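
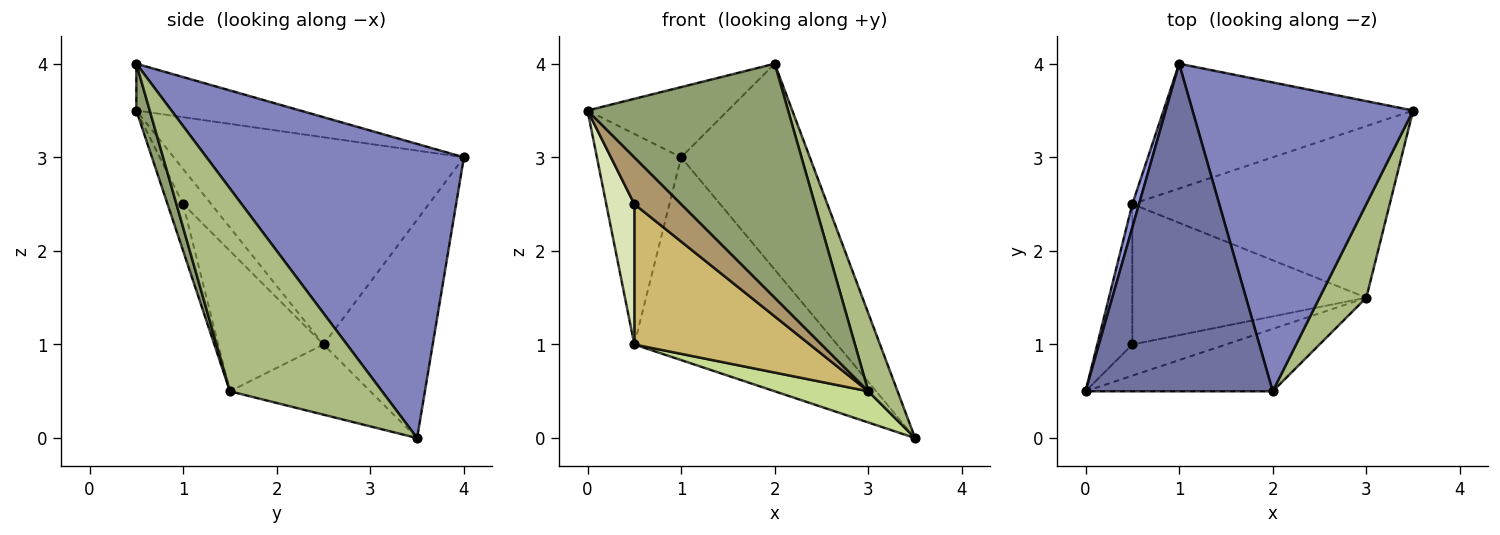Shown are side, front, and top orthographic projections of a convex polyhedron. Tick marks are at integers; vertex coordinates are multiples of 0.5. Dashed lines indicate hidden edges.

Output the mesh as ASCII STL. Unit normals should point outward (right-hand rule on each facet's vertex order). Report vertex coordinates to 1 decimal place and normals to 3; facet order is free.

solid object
 facet normal -0.237 0.204 0.950
  outer loop
   vertex 2.0 0.5 4.0
   vertex 1.0 4.0 3.0
   vertex 0.0 0.5 3.5
  endloop
 endfacet
 facet normal 0.743 0.371 0.557
  outer loop
   vertex 2.0 0.5 4.0
   vertex 3.5 3.5 0.0
   vertex 1.0 4.0 3.0
  endloop
 endfacet
 facet normal -0.960 0.279 0.031
  outer loop
   vertex 0.5 2.5 1.0
   vertex 0.0 0.5 3.5
   vertex 1.0 4.0 3.0
  endloop
 endfacet
 facet normal -0.417 0.774 -0.476
  outer loop
   vertex 0.5 2.5 1.0
   vertex 1.0 4.0 3.0
   vertex 3.5 3.5 0.0
  endloop
 endfacet
 facet normal 0.064 -0.964 -0.257
  outer loop
   vertex 3.0 1.5 0.5
   vertex 2.0 0.5 4.0
   vertex 0.0 0.5 3.5
  endloop
 endfacet
 facet normal 0.958 -0.184 0.221
  outer loop
   vertex 3.0 1.5 0.5
   vertex 3.5 3.5 0.0
   vertex 2.0 0.5 4.0
  endloop
 endfacet
 facet normal -0.259 -0.173 -0.950
  outer loop
   vertex 3.0 1.5 0.5
   vertex 0.5 2.5 1.0
   vertex 3.5 3.5 0.0
  endloop
 endfacet
 facet normal -0.577 -0.577 -0.577
  outer loop
   vertex 0.5 1.0 2.5
   vertex 0.0 0.5 3.5
   vertex 0.5 2.5 1.0
  endloop
 endfacet
 facet normal -0.267 -0.802 -0.535
  outer loop
   vertex 0.5 1.0 2.5
   vertex 3.0 1.5 0.5
   vertex 0.0 0.5 3.5
  endloop
 endfacet
 facet normal -0.391 -0.651 -0.651
  outer loop
   vertex 0.5 1.0 2.5
   vertex 0.5 2.5 1.0
   vertex 3.0 1.5 0.5
  endloop
 endfacet
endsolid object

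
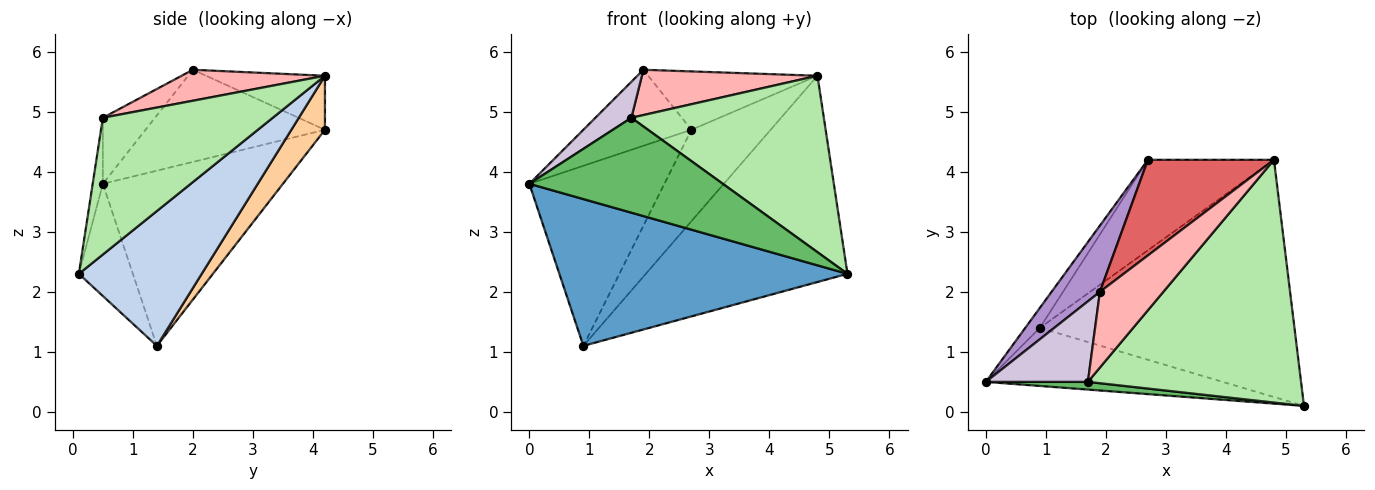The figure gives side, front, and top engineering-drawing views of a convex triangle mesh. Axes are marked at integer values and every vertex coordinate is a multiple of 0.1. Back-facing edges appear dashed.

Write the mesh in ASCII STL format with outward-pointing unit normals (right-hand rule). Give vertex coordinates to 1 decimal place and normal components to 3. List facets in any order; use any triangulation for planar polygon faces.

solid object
 facet normal -0.172 -0.916 -0.363
  outer loop
   vertex 0.9 1.4 1.1
   vertex 5.3 0.1 2.3
   vertex 0.0 0.5 3.8
  endloop
 endfacet
 facet normal 0.371 0.609 -0.701
  outer loop
   vertex 0.9 1.4 1.1
   vertex 4.8 4.2 5.6
   vertex 5.3 0.1 2.3
  endloop
 endfacet
 facet normal -0.798 0.599 -0.067
  outer loop
   vertex 2.7 4.2 4.7
   vertex 0.9 1.4 1.1
   vertex 0.0 0.5 3.8
  endloop
 endfacet
 facet normal 0.289 0.680 -0.674
  outer loop
   vertex 2.7 4.2 4.7
   vertex 4.8 4.2 5.6
   vertex 0.9 1.4 1.1
  endloop
 endfacet
 facet normal -0.052 -0.995 0.081
  outer loop
   vertex 1.7 0.5 4.9
   vertex 0.0 0.5 3.8
   vertex 5.3 0.1 2.3
  endloop
 endfacet
 facet normal 0.461 -0.522 0.718
  outer loop
   vertex 1.7 0.5 4.9
   vertex 5.3 0.1 2.3
   vertex 4.8 4.2 5.6
  endloop
 endfacet
 facet normal -0.344 0.489 0.802
  outer loop
   vertex 1.9 2.0 5.7
   vertex 4.8 4.2 5.6
   vertex 2.7 4.2 4.7
  endloop
 endfacet
 facet normal 0.387 -0.474 0.791
  outer loop
   vertex 1.9 2.0 5.7
   vertex 1.7 0.5 4.9
   vertex 4.8 4.2 5.6
  endloop
 endfacet
 facet normal -0.781 0.470 0.410
  outer loop
   vertex 1.9 2.0 5.7
   vertex 2.7 4.2 4.7
   vertex 0.0 0.5 3.8
  endloop
 endfacet
 facet normal -0.509 -0.351 0.786
  outer loop
   vertex 1.9 2.0 5.7
   vertex 0.0 0.5 3.8
   vertex 1.7 0.5 4.9
  endloop
 endfacet
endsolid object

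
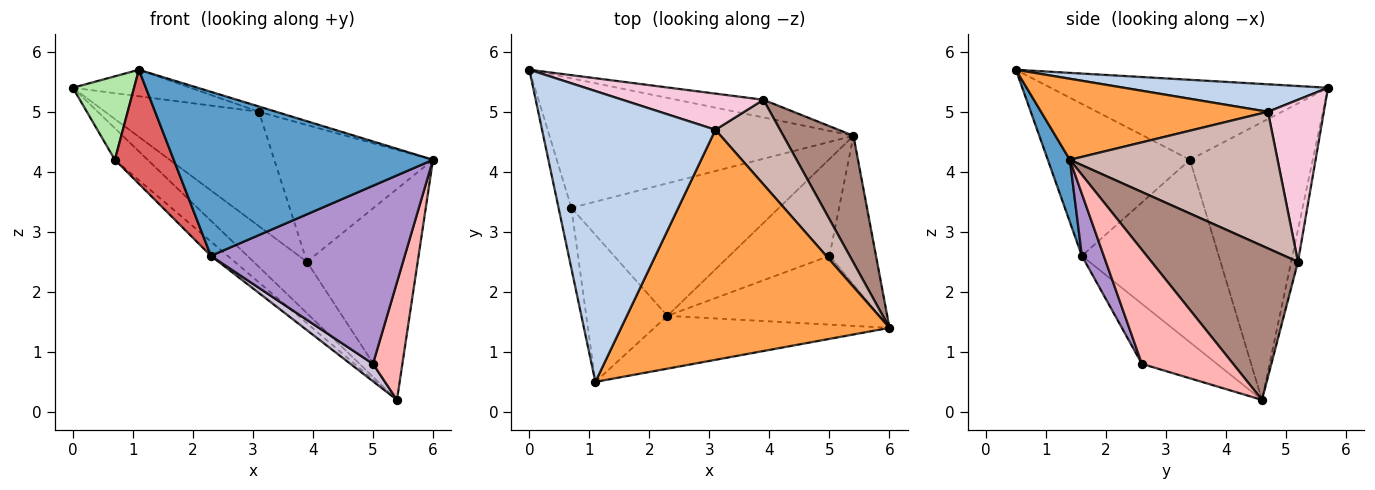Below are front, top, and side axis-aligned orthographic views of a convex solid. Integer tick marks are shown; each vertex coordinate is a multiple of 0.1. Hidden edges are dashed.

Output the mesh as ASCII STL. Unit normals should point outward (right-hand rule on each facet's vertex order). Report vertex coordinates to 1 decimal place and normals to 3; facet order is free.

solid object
 facet normal 0.081 -0.949 -0.305
  outer loop
   vertex 2.3 1.6 2.6
   vertex 6.0 1.4 4.2
   vertex 1.1 0.5 5.7
  endloop
 endfacet
 facet normal 0.156 0.090 0.984
  outer loop
   vertex 3.1 4.7 5.0
   vertex 0.0 5.7 5.4
   vertex 1.1 0.5 5.7
  endloop
 endfacet
 facet normal 0.289 0.022 0.957
  outer loop
   vertex 3.1 4.7 5.0
   vertex 1.1 0.5 5.7
   vertex 6.0 1.4 4.2
  endloop
 endfacet
 facet normal -0.664 0.177 -0.727
  outer loop
   vertex 0.7 3.4 4.2
   vertex 0.0 5.7 5.4
   vertex 5.4 4.6 0.2
  endloop
 endfacet
 facet normal -0.658 0.081 -0.749
  outer loop
   vertex 0.7 3.4 4.2
   vertex 5.4 4.6 0.2
   vertex 2.3 1.6 2.6
  endloop
 endfacet
 facet normal -0.965 -0.213 -0.155
  outer loop
   vertex 0.7 3.4 4.2
   vertex 1.1 0.5 5.7
   vertex 0.0 5.7 5.4
  endloop
 endfacet
 facet normal -0.829 -0.343 -0.442
  outer loop
   vertex 0.7 3.4 4.2
   vertex 2.3 1.6 2.6
   vertex 1.1 0.5 5.7
  endloop
 endfacet
 facet normal 0.887 -0.286 -0.362
  outer loop
   vertex 5.0 2.6 0.8
   vertex 5.4 4.6 0.2
   vertex 6.0 1.4 4.2
  endloop
 endfacet
 facet normal 0.105 -0.928 -0.358
  outer loop
   vertex 5.0 2.6 0.8
   vertex 6.0 1.4 4.2
   vertex 2.3 1.6 2.6
  endloop
 endfacet
 facet normal -0.508 -0.153 -0.847
  outer loop
   vertex 5.0 2.6 0.8
   vertex 2.3 1.6 2.6
   vertex 5.4 4.6 0.2
  endloop
 endfacet
 facet normal 0.750 0.567 0.341
  outer loop
   vertex 3.9 5.2 2.5
   vertex 6.0 1.4 4.2
   vertex 5.4 4.6 0.2
  endloop
 endfacet
 facet normal 0.744 0.568 0.352
  outer loop
   vertex 3.9 5.2 2.5
   vertex 3.1 4.7 5.0
   vertex 6.0 1.4 4.2
  endloop
 endfacet
 facet normal -0.120 0.939 -0.323
  outer loop
   vertex 3.9 5.2 2.5
   vertex 5.4 4.6 0.2
   vertex 0.0 5.7 5.4
  endloop
 endfacet
 facet normal 0.327 0.901 0.285
  outer loop
   vertex 3.9 5.2 2.5
   vertex 0.0 5.7 5.4
   vertex 3.1 4.7 5.0
  endloop
 endfacet
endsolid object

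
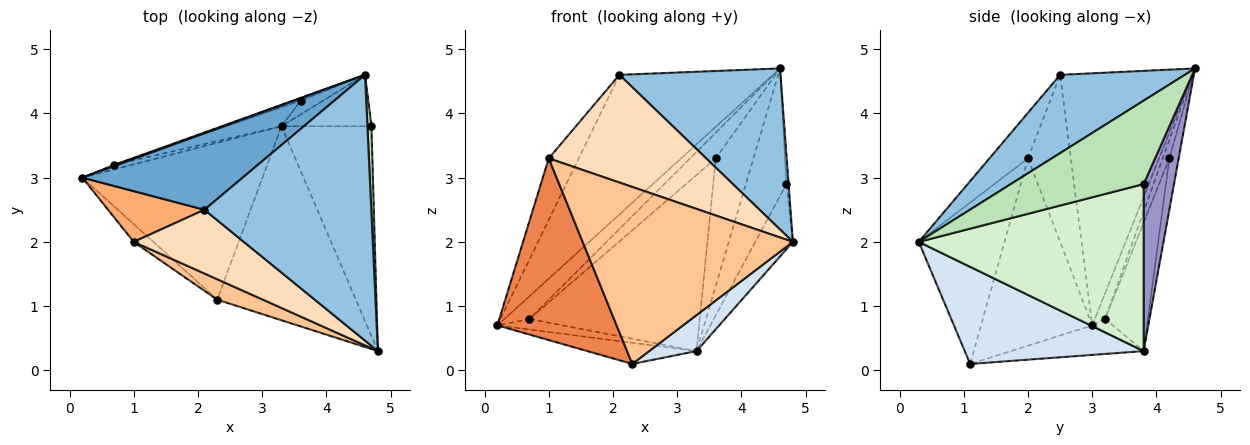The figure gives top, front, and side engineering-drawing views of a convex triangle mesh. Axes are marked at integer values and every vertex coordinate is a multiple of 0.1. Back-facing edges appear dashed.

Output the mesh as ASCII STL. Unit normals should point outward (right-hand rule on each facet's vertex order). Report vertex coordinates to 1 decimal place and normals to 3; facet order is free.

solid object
 facet normal -0.603 0.700 0.383
  outer loop
   vertex 2.1 2.5 4.6
   vertex 4.6 4.6 4.7
   vertex 0.2 3.0 0.7
  endloop
 endfacet
 facet normal 0.372 -0.481 0.794
  outer loop
   vertex 2.1 2.5 4.6
   vertex 4.8 0.3 2.0
   vertex 4.6 4.6 4.7
  endloop
 endfacet
 facet normal -0.160 0.132 -0.978
  outer loop
   vertex 3.3 3.8 0.3
   vertex 2.3 1.1 0.1
   vertex 0.2 3.0 0.7
  endloop
 endfacet
 facet normal 0.567 -0.150 -0.810
  outer loop
   vertex 3.3 3.8 0.3
   vertex 4.8 0.3 2.0
   vertex 2.3 1.1 0.1
  endloop
 endfacet
 facet normal -0.680 -0.729 -0.071
  outer loop
   vertex 1.0 2.0 3.3
   vertex 0.2 3.0 0.7
   vertex 2.3 1.1 0.1
  endloop
 endfacet
 facet normal -0.741 0.518 0.427
  outer loop
   vertex 1.0 2.0 3.3
   vertex 2.1 2.5 4.6
   vertex 0.2 3.0 0.7
  endloop
 endfacet
 facet normal -0.375 -0.921 0.106
  outer loop
   vertex 1.0 2.0 3.3
   vertex 2.3 1.1 0.1
   vertex 4.8 0.3 2.0
  endloop
 endfacet
 facet normal -0.206 -0.842 0.498
  outer loop
   vertex 1.0 2.0 3.3
   vertex 4.8 0.3 2.0
   vertex 2.1 2.5 4.6
  endloop
 endfacet
 facet normal -0.379 0.924 0.047
  outer loop
   vertex 0.7 3.2 0.8
   vertex 0.2 3.0 0.7
   vertex 4.6 4.6 4.7
  endloop
 endfacet
 facet normal -0.277 0.882 -0.381
  outer loop
   vertex 0.7 3.2 0.8
   vertex 3.3 3.8 0.3
   vertex 0.2 3.0 0.7
  endloop
 endfacet
 facet normal 0.999 0.016 0.048
  outer loop
   vertex 4.7 3.8 2.9
   vertex 4.6 4.6 4.7
   vertex 4.8 0.3 2.0
  endloop
 endfacet
 facet normal 0.871 0.146 -0.469
  outer loop
   vertex 4.7 3.8 2.9
   vertex 4.8 0.3 2.0
   vertex 3.3 3.8 0.3
  endloop
 endfacet
 facet normal 0.570 0.762 -0.307
  outer loop
   vertex 4.7 3.8 2.9
   vertex 3.3 3.8 0.3
   vertex 4.6 4.6 4.7
  endloop
 endfacet
 facet normal -0.239 0.965 -0.105
  outer loop
   vertex 3.6 4.2 3.3
   vertex 4.6 4.6 4.7
   vertex 3.3 3.8 0.3
  endloop
 endfacet
 facet normal -0.247 0.964 -0.099
  outer loop
   vertex 3.6 4.2 3.3
   vertex 0.7 3.2 0.8
   vertex 4.6 4.6 4.7
  endloop
 endfacet
 facet normal -0.243 0.964 -0.104
  outer loop
   vertex 3.6 4.2 3.3
   vertex 3.3 3.8 0.3
   vertex 0.7 3.2 0.8
  endloop
 endfacet
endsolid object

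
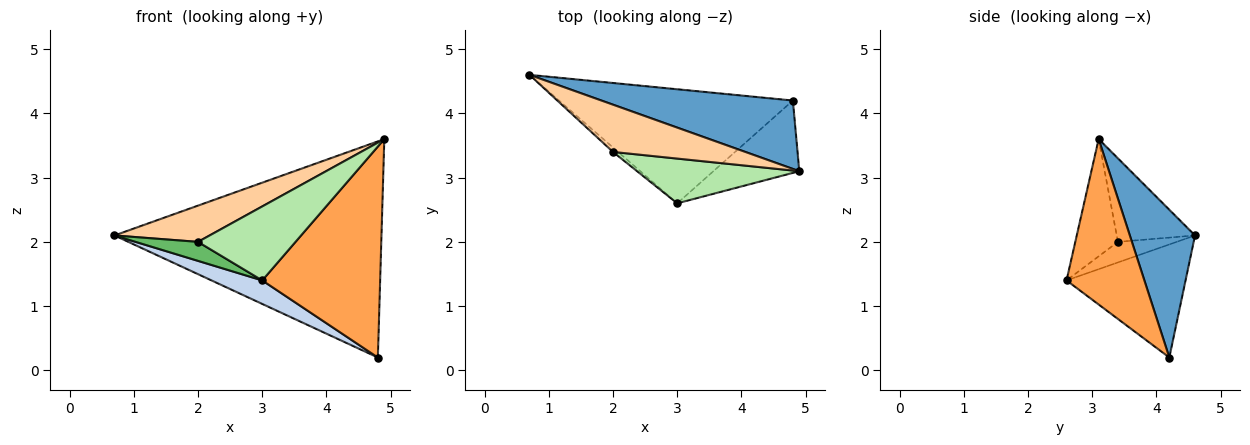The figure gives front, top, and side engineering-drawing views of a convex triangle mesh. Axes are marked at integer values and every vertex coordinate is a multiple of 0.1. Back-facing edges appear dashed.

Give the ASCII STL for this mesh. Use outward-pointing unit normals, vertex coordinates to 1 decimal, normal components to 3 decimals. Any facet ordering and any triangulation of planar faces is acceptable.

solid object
 facet normal 0.227 0.929 0.294
  outer loop
   vertex 4.8 4.2 0.2
   vertex 0.7 4.6 2.1
   vertex 4.9 3.1 3.6
  endloop
 endfacet
 facet normal -0.428 -0.182 -0.885
  outer loop
   vertex 4.8 4.2 0.2
   vertex 3.0 2.6 1.4
   vertex 0.7 4.6 2.1
  endloop
 endfacet
 facet normal 0.530 -0.802 -0.275
  outer loop
   vertex 4.8 4.2 0.2
   vertex 4.9 3.1 3.6
   vertex 3.0 2.6 1.4
  endloop
 endfacet
 facet normal -0.448 -0.544 0.710
  outer loop
   vertex 2.0 3.4 2.0
   vertex 4.9 3.1 3.6
   vertex 0.7 4.6 2.1
  endloop
 endfacet
 facet normal -0.676 -0.718 -0.169
  outer loop
   vertex 2.0 3.4 2.0
   vertex 0.7 4.6 2.1
   vertex 3.0 2.6 1.4
  endloop
 endfacet
 facet normal -0.350 -0.801 0.485
  outer loop
   vertex 2.0 3.4 2.0
   vertex 3.0 2.6 1.4
   vertex 4.9 3.1 3.6
  endloop
 endfacet
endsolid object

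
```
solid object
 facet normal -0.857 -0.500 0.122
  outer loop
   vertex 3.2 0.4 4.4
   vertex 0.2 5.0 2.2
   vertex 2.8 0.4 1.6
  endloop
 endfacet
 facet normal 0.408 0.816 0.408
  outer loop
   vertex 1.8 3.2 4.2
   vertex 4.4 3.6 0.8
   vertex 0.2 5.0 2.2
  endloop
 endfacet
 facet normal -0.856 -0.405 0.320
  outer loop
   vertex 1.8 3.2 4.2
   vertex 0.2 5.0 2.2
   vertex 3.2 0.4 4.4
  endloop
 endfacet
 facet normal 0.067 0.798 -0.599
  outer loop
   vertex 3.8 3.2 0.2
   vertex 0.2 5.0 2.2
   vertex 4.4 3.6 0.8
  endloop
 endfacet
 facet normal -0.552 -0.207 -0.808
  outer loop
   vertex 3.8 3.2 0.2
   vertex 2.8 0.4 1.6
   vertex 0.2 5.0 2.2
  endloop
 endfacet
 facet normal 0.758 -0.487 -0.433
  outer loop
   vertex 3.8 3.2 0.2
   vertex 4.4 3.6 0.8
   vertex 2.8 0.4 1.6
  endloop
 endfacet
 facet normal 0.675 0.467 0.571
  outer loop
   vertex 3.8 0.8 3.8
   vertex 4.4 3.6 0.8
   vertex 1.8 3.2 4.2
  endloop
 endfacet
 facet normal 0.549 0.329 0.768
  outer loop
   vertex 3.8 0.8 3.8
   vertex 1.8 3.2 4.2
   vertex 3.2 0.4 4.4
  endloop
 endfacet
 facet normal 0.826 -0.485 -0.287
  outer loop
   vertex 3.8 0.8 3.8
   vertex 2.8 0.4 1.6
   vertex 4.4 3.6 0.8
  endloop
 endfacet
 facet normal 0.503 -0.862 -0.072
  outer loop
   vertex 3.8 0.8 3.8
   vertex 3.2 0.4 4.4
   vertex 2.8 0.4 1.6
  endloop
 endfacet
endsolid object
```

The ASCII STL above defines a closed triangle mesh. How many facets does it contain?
10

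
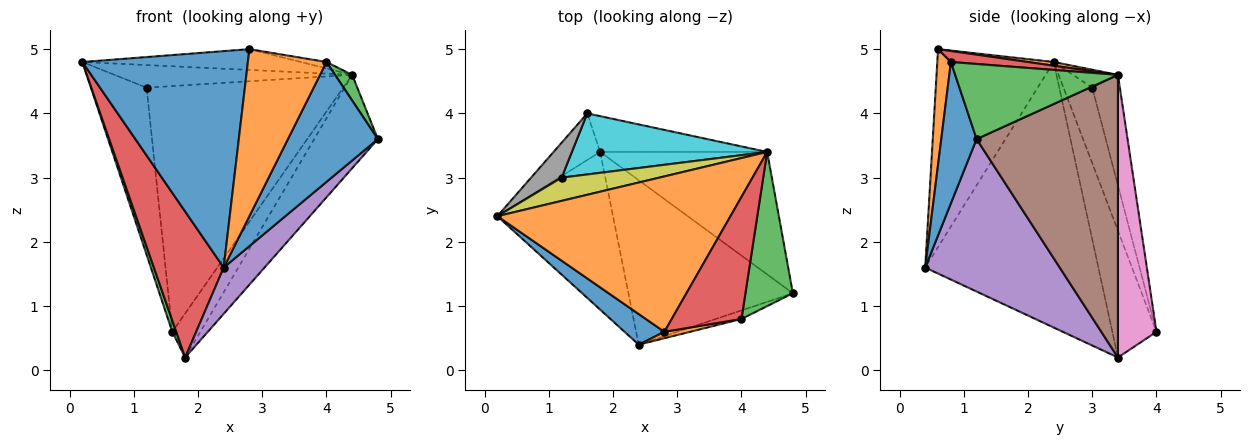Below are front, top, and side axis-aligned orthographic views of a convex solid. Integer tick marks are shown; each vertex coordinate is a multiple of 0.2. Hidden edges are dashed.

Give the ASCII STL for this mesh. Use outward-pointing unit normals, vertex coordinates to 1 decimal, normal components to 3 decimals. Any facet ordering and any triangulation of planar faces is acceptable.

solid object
 facet normal -0.571 -0.813 0.115
  outer loop
   vertex 2.8 0.6 5.0
   vertex 0.2 2.4 4.8
   vertex 2.4 0.4 1.6
  endloop
 endfacet
 facet normal 0.016 0.133 0.991
  outer loop
   vertex 2.8 0.6 5.0
   vertex 4.4 3.4 4.6
   vertex 0.2 2.4 4.8
  endloop
 endfacet
 facet normal -0.936 -0.083 -0.343
  outer loop
   vertex 1.8 3.4 0.2
   vertex 0.2 2.4 4.8
   vertex 1.6 4.0 0.6
  endloop
 endfacet
 facet normal -0.860 -0.347 -0.374
  outer loop
   vertex 1.8 3.4 0.2
   vertex 2.4 0.4 1.6
   vertex 0.2 2.4 4.8
  endloop
 endfacet
 facet normal 0.666 -0.202 -0.718
  outer loop
   vertex 1.8 3.4 0.2
   vertex 4.8 1.2 3.6
   vertex 2.4 0.4 1.6
  endloop
 endfacet
 facet normal 0.803 0.362 -0.474
  outer loop
   vertex 1.8 3.4 0.2
   vertex 4.4 3.4 4.6
   vertex 4.8 1.2 3.6
  endloop
 endfacet
 facet normal 0.730 0.531 -0.431
  outer loop
   vertex 1.8 3.4 0.2
   vertex 1.6 4.0 0.6
   vertex 4.4 3.4 4.6
  endloop
 endfacet
 facet normal -0.451 0.874 0.182
  outer loop
   vertex 1.2 3.0 4.4
   vertex 1.6 4.0 0.6
   vertex 0.2 2.4 4.8
  endloop
 endfacet
 facet normal -0.131 0.692 0.710
  outer loop
   vertex 1.2 3.0 4.4
   vertex 0.2 2.4 4.8
   vertex 4.4 3.4 4.6
  endloop
 endfacet
 facet normal -0.135 0.962 0.239
  outer loop
   vertex 1.2 3.0 4.4
   vertex 4.4 3.4 4.6
   vertex 1.6 4.0 0.6
  endloop
 endfacet
 facet normal 0.365 -0.929 -0.066
  outer loop
   vertex 4.0 0.8 4.8
   vertex 2.4 0.4 1.6
   vertex 4.8 1.2 3.6
  endloop
 endfacet
 facet normal 0.170 -0.985 0.038
  outer loop
   vertex 4.0 0.8 4.8
   vertex 2.8 0.6 5.0
   vertex 2.4 0.4 1.6
  endloop
 endfacet
 facet normal 0.842 -0.089 0.532
  outer loop
   vertex 4.0 0.8 4.8
   vertex 4.8 1.2 3.6
   vertex 4.4 3.4 4.6
  endloop
 endfacet
 facet normal 0.156 0.052 0.986
  outer loop
   vertex 4.0 0.8 4.8
   vertex 4.4 3.4 4.6
   vertex 2.8 0.6 5.0
  endloop
 endfacet
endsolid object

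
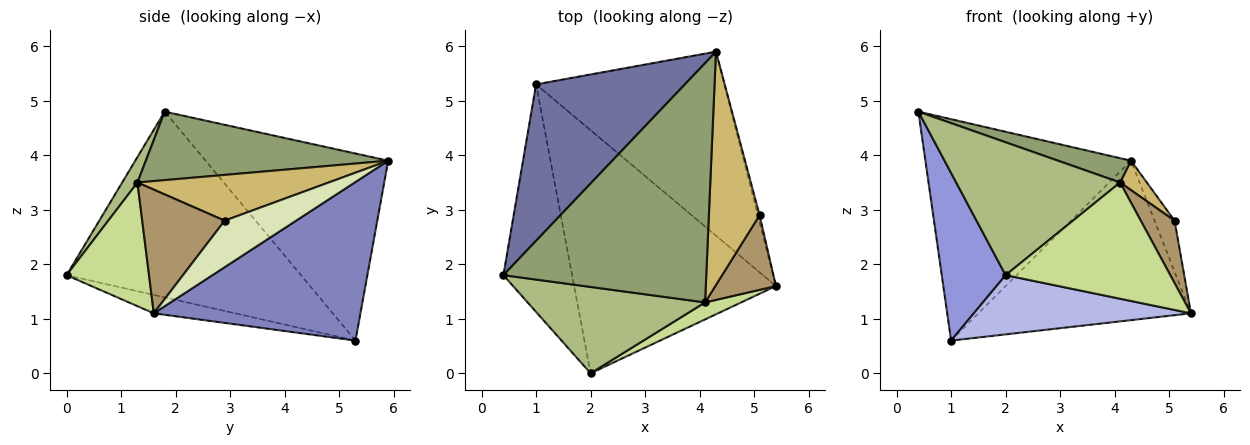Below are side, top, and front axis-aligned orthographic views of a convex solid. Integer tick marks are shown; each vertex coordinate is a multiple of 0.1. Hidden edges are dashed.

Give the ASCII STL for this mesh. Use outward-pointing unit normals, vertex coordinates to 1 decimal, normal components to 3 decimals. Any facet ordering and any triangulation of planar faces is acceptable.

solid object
 facet normal -0.587 0.661 0.467
  outer loop
   vertex 1.0 5.3 0.6
   vertex 0.4 1.8 4.8
   vertex 4.3 5.9 3.9
  endloop
 endfacet
 facet normal 0.537 0.552 -0.637
  outer loop
   vertex 1.0 5.3 0.6
   vertex 4.3 5.9 3.9
   vertex 5.4 1.6 1.1
  endloop
 endfacet
 facet normal -0.909 -0.248 -0.336
  outer loop
   vertex 2.0 0.0 1.8
   vertex 0.4 1.8 4.8
   vertex 1.0 5.3 0.6
  endloop
 endfacet
 facet normal -0.088 -0.236 -0.968
  outer loop
   vertex 2.0 0.0 1.8
   vertex 1.0 5.3 0.6
   vertex 5.4 1.6 1.1
  endloop
 endfacet
 facet normal 0.318 -0.096 0.943
  outer loop
   vertex 4.1 1.3 3.5
   vertex 4.3 5.9 3.9
   vertex 0.4 1.8 4.8
  endloop
 endfacet
 facet normal 0.078 -0.836 0.543
  outer loop
   vertex 4.1 1.3 3.5
   vertex 0.4 1.8 4.8
   vertex 2.0 0.0 1.8
  endloop
 endfacet
 facet normal 0.444 -0.887 0.130
  outer loop
   vertex 4.1 1.3 3.5
   vertex 2.0 0.0 1.8
   vertex 5.4 1.6 1.1
  endloop
 endfacet
 facet normal 0.962 0.270 -0.037
  outer loop
   vertex 5.1 2.9 2.8
   vertex 5.4 1.6 1.1
   vertex 4.3 5.9 3.9
  endloop
 endfacet
 facet normal 0.842 -0.346 0.413
  outer loop
   vertex 5.1 2.9 2.8
   vertex 4.1 1.3 3.5
   vertex 5.4 1.6 1.1
  endloop
 endfacet
 facet normal 0.667 -0.093 0.739
  outer loop
   vertex 5.1 2.9 2.8
   vertex 4.3 5.9 3.9
   vertex 4.1 1.3 3.5
  endloop
 endfacet
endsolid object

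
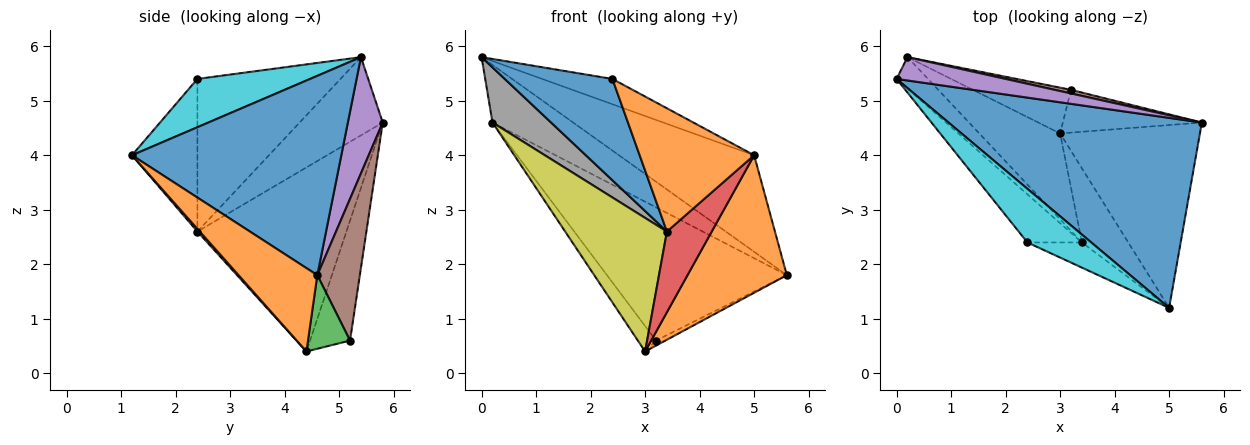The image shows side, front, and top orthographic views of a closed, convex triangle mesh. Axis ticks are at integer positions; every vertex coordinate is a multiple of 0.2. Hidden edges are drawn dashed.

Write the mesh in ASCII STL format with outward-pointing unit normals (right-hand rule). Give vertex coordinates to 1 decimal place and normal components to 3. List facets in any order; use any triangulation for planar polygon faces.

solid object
 facet normal 0.574 0.371 0.730
  outer loop
   vertex 5.0 1.2 4.0
   vertex 5.6 4.6 1.8
   vertex 0.0 5.4 5.8
  endloop
 endfacet
 facet normal 0.430 -0.543 -0.721
  outer loop
   vertex 3.0 4.4 0.4
   vertex 5.6 4.6 1.8
   vertex 5.0 1.2 4.0
  endloop
 endfacet
 facet normal 0.465 0.103 -0.879
  outer loop
   vertex 3.2 5.2 0.6
   vertex 5.6 4.6 1.8
   vertex 3.0 4.4 0.4
  endloop
 endfacet
 facet normal 0.040 -0.736 -0.676
  outer loop
   vertex 3.4 2.4 2.6
   vertex 3.0 4.4 0.4
   vertex 5.0 1.2 4.0
  endloop
 endfacet
 facet normal 0.372 0.860 0.349
  outer loop
   vertex 0.2 5.8 4.6
   vertex 0.0 5.4 5.8
   vertex 5.6 4.6 1.8
  endloop
 endfacet
 facet normal 0.230 0.973 0.027
  outer loop
   vertex 0.2 5.8 4.6
   vertex 5.6 4.6 1.8
   vertex 3.2 5.2 0.6
  endloop
 endfacet
 facet normal -0.730 0.332 -0.597
  outer loop
   vertex 0.2 5.8 4.6
   vertex 3.2 5.2 0.6
   vertex 3.0 4.4 0.4
  endloop
 endfacet
 facet normal -0.777 -0.547 -0.312
  outer loop
   vertex 0.2 5.8 4.6
   vertex 3.4 2.4 2.6
   vertex 0.0 5.4 5.8
  endloop
 endfacet
 facet normal -0.776 -0.530 -0.341
  outer loop
   vertex 0.2 5.8 4.6
   vertex 3.0 4.4 0.4
   vertex 3.4 2.4 2.6
  endloop
 endfacet
 facet normal 0.564 0.352 0.747
  outer loop
   vertex 2.4 2.4 5.4
   vertex 5.0 1.2 4.0
   vertex 0.0 5.4 5.8
  endloop
 endfacet
 facet normal -0.768 -0.578 -0.274
  outer loop
   vertex 2.4 2.4 5.4
   vertex 0.0 5.4 5.8
   vertex 3.4 2.4 2.6
  endloop
 endfacet
 facet normal -0.489 -0.855 -0.174
  outer loop
   vertex 2.4 2.4 5.4
   vertex 3.4 2.4 2.6
   vertex 5.0 1.2 4.0
  endloop
 endfacet
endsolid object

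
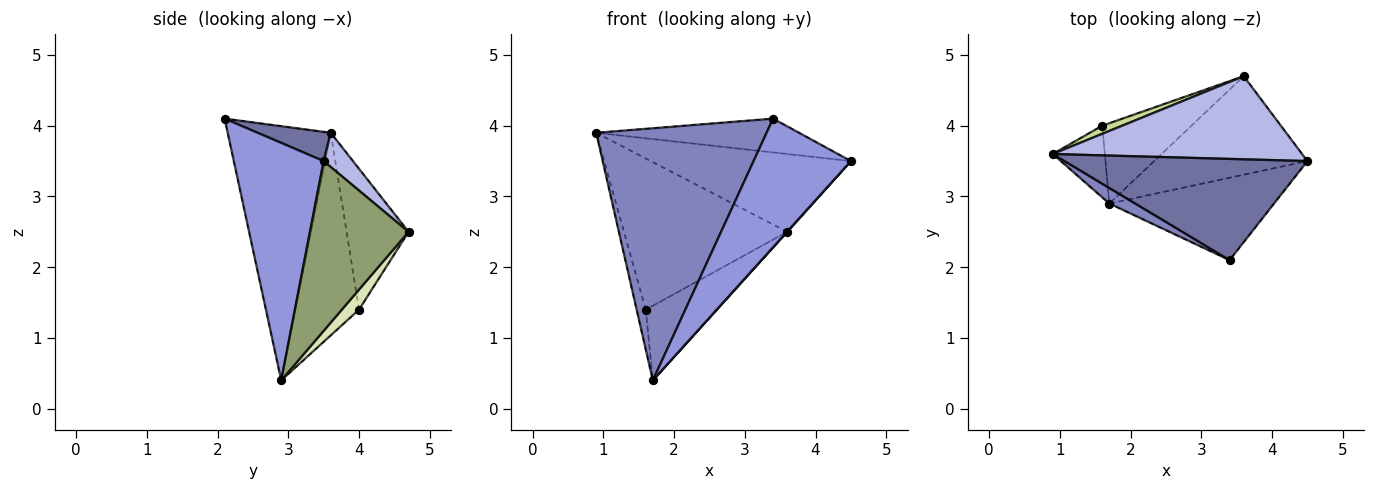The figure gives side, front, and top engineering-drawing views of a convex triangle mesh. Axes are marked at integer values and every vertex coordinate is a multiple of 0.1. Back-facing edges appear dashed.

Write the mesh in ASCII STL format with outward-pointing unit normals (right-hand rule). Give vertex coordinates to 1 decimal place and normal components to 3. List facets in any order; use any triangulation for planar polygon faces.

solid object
 facet normal 0.113 0.315 0.942
  outer loop
   vertex 3.4 2.1 4.1
   vertex 4.5 3.5 3.5
   vertex 0.9 3.6 3.9
  endloop
 endfacet
 facet normal -0.517 -0.854 0.053
  outer loop
   vertex 1.7 2.9 0.4
   vertex 3.4 2.1 4.1
   vertex 0.9 3.6 3.9
  endloop
 endfacet
 facet normal 0.614 -0.665 -0.426
  outer loop
   vertex 1.7 2.9 0.4
   vertex 4.5 3.5 3.5
   vertex 3.4 2.1 4.1
  endloop
 endfacet
 facet normal 0.100 0.680 0.726
  outer loop
   vertex 3.6 4.7 2.5
   vertex 0.9 3.6 3.9
   vertex 4.5 3.5 3.5
  endloop
 endfacet
 facet normal 0.742 -0.002 -0.670
  outer loop
   vertex 3.6 4.7 2.5
   vertex 4.5 3.5 3.5
   vertex 1.7 2.9 0.4
  endloop
 endfacet
 facet normal -0.959 0.137 -0.247
  outer loop
   vertex 1.6 4.0 1.4
   vertex 1.7 2.9 0.4
   vertex 0.9 3.6 3.9
  endloop
 endfacet
 facet normal -0.354 0.934 0.050
  outer loop
   vertex 1.6 4.0 1.4
   vertex 0.9 3.6 3.9
   vertex 3.6 4.7 2.5
  endloop
 endfacet
 facet normal 0.162 0.672 -0.723
  outer loop
   vertex 1.6 4.0 1.4
   vertex 3.6 4.7 2.5
   vertex 1.7 2.9 0.4
  endloop
 endfacet
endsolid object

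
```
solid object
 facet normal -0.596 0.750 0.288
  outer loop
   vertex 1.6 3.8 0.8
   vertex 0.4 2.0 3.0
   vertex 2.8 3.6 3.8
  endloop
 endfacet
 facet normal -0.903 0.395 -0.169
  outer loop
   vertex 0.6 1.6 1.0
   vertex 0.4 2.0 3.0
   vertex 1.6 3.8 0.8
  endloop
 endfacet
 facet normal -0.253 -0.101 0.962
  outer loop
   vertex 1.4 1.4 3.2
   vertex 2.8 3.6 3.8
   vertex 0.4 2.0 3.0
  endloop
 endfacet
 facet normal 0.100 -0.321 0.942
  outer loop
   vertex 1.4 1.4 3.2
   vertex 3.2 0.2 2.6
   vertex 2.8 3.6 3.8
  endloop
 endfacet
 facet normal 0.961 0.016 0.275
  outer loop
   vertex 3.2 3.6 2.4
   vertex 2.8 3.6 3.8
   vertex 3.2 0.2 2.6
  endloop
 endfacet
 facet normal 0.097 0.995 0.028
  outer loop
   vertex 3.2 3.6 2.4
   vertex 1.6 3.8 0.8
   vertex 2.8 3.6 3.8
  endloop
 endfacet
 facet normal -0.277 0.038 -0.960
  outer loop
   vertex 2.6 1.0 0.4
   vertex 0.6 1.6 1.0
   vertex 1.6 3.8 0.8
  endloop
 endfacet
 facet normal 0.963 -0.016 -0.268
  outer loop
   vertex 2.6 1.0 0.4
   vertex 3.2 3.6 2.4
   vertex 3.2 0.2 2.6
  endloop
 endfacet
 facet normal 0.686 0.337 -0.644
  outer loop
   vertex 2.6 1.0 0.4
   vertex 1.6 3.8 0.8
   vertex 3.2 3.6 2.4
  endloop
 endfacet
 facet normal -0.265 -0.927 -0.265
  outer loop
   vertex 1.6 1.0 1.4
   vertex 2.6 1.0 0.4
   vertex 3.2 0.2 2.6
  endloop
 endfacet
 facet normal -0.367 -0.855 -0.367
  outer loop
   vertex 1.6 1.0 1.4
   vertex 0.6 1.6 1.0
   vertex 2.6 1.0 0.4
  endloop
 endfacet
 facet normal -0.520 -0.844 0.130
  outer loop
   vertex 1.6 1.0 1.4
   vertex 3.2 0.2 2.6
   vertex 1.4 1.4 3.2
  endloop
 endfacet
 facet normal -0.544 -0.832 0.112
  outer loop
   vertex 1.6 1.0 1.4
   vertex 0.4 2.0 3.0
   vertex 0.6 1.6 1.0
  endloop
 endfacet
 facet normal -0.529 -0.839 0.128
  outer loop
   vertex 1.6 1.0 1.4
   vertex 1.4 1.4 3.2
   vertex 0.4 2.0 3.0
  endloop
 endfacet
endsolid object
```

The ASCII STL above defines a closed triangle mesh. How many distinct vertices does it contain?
9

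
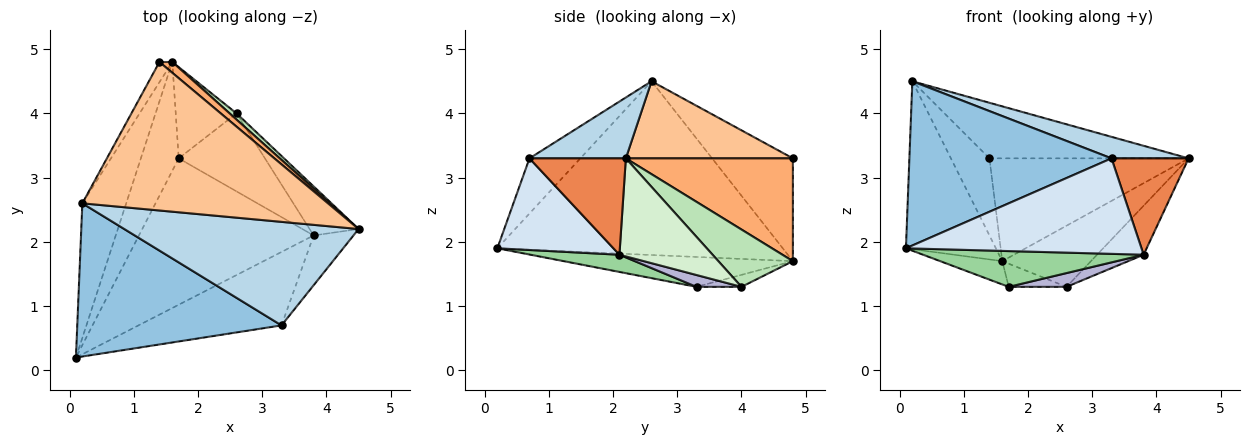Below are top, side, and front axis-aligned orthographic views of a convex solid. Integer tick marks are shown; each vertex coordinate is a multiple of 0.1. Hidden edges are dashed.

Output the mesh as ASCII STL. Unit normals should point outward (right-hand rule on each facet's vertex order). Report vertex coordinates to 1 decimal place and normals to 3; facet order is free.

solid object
 facet normal -0.927 0.292 -0.234
  outer loop
   vertex 0.2 2.6 4.5
   vertex 1.6 4.8 1.7
   vertex 0.1 0.2 1.9
  endloop
 endfacet
 facet normal -0.181 -0.719 0.671
  outer loop
   vertex 3.3 0.7 3.3
   vertex 0.2 2.6 4.5
   vertex 0.1 0.2 1.9
  endloop
 endfacet
 facet normal 0.246 -0.197 0.949
  outer loop
   vertex 3.3 0.7 3.3
   vertex 4.5 2.2 3.3
   vertex 0.2 2.6 4.5
  endloop
 endfacet
 facet normal 0.364 -0.738 -0.568
  outer loop
   vertex 3.3 0.7 3.3
   vertex 0.1 0.2 1.9
   vertex 3.8 2.1 1.8
  endloop
 endfacet
 facet normal 0.743 -0.594 -0.307
  outer loop
   vertex 3.3 0.7 3.3
   vertex 3.8 2.1 1.8
   vertex 4.5 2.2 3.3
  endloop
 endfacet
 facet normal 0.641 0.764 0.080
  outer loop
   vertex 1.4 4.8 3.3
   vertex 4.5 2.2 3.3
   vertex 1.6 4.8 1.7
  endloop
 endfacet
 facet normal 0.282 0.336 0.899
  outer loop
   vertex 1.4 4.8 3.3
   vertex 0.2 2.6 4.5
   vertex 4.5 2.2 3.3
  endloop
 endfacet
 facet normal -0.897 0.428 -0.112
  outer loop
   vertex 1.4 4.8 3.3
   vertex 1.6 4.8 1.7
   vertex 0.2 2.6 4.5
  endloop
 endfacet
 facet normal -0.611 0.166 -0.774
  outer loop
   vertex 1.7 3.3 1.3
   vertex 0.1 0.2 1.9
   vertex 1.6 4.8 1.7
  endloop
 endfacet
 facet normal 0.095 -0.236 -0.967
  outer loop
   vertex 1.7 3.3 1.3
   vertex 3.8 2.1 1.8
   vertex 0.1 0.2 1.9
  endloop
 endfacet
 facet normal 0.642 0.763 0.077
  outer loop
   vertex 2.6 4.0 1.3
   vertex 1.6 4.8 1.7
   vertex 4.5 2.2 3.3
  endloop
 endfacet
 facet normal 0.816 0.408 -0.408
  outer loop
   vertex 2.6 4.0 1.3
   vertex 4.5 2.2 3.3
   vertex 3.8 2.1 1.8
  endloop
 endfacet
 facet normal -0.188 0.241 -0.952
  outer loop
   vertex 2.6 4.0 1.3
   vertex 1.7 3.3 1.3
   vertex 1.6 4.8 1.7
  endloop
 endfacet
 facet normal 0.134 -0.172 -0.976
  outer loop
   vertex 2.6 4.0 1.3
   vertex 3.8 2.1 1.8
   vertex 1.7 3.3 1.3
  endloop
 endfacet
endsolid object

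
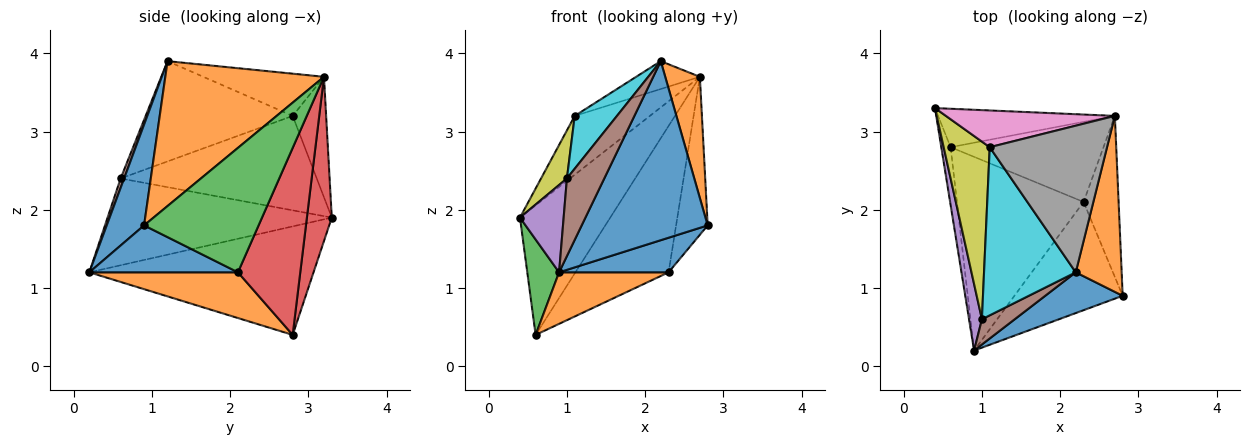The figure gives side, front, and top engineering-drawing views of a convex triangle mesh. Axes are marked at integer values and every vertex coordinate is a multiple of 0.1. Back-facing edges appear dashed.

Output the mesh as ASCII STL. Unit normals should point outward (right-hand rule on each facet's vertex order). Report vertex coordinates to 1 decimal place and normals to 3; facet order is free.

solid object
 facet normal 0.278 -0.937 0.213
  outer loop
   vertex 2.2 1.2 3.9
   vertex 0.9 0.2 1.2
   vertex 2.8 0.9 1.8
  endloop
 endfacet
 facet normal 0.933 -0.204 0.296
  outer loop
   vertex 2.7 3.2 3.7
   vertex 2.2 1.2 3.9
   vertex 2.8 0.9 1.8
  endloop
 endfacet
 facet normal -0.987 -0.140 -0.085
  outer loop
   vertex 0.6 2.8 0.4
   vertex 0.9 0.2 1.2
   vertex 0.4 3.3 1.9
  endloop
 endfacet
 facet normal 0.255 0.927 -0.275
  outer loop
   vertex 0.6 2.8 0.4
   vertex 0.4 3.3 1.9
   vertex 2.7 3.2 3.7
  endloop
 endfacet
 facet normal -0.971 -0.189 0.144
  outer loop
   vertex 1.0 0.6 2.4
   vertex 0.4 3.3 1.9
   vertex 0.9 0.2 1.2
  endloop
 endfacet
 facet normal 0.088 -0.947 0.308
  outer loop
   vertex 1.0 0.6 2.4
   vertex 0.9 0.2 1.2
   vertex 2.2 1.2 3.9
  endloop
 endfacet
 facet normal -0.353 0.794 0.495
  outer loop
   vertex 1.1 2.8 3.2
   vertex 2.7 3.2 3.7
   vertex 0.4 3.3 1.9
  endloop
 endfacet
 facet normal -0.333 0.176 0.926
  outer loop
   vertex 1.1 2.8 3.2
   vertex 2.2 1.2 3.9
   vertex 2.7 3.2 3.7
  endloop
 endfacet
 facet normal -0.893 -0.118 0.435
  outer loop
   vertex 1.1 2.8 3.2
   vertex 0.4 3.3 1.9
   vertex 1.0 0.6 2.4
  endloop
 endfacet
 facet normal -0.722 -0.207 0.660
  outer loop
   vertex 1.1 2.8 3.2
   vertex 1.0 0.6 2.4
   vertex 2.2 1.2 3.9
  endloop
 endfacet
 facet normal 0.382 -0.281 -0.880
  outer loop
   vertex 2.3 2.1 1.2
   vertex 2.8 0.9 1.8
   vertex 0.9 0.2 1.2
  endloop
 endfacet
 facet normal 0.329 -0.243 -0.912
  outer loop
   vertex 2.3 2.1 1.2
   vertex 0.9 0.2 1.2
   vertex 0.6 2.8 0.4
  endloop
 endfacet
 facet normal 0.930 0.257 -0.262
  outer loop
   vertex 2.3 2.1 1.2
   vertex 2.7 3.2 3.7
   vertex 2.8 0.9 1.8
  endloop
 endfacet
 facet normal 0.506 0.757 -0.414
  outer loop
   vertex 2.3 2.1 1.2
   vertex 0.6 2.8 0.4
   vertex 2.7 3.2 3.7
  endloop
 endfacet
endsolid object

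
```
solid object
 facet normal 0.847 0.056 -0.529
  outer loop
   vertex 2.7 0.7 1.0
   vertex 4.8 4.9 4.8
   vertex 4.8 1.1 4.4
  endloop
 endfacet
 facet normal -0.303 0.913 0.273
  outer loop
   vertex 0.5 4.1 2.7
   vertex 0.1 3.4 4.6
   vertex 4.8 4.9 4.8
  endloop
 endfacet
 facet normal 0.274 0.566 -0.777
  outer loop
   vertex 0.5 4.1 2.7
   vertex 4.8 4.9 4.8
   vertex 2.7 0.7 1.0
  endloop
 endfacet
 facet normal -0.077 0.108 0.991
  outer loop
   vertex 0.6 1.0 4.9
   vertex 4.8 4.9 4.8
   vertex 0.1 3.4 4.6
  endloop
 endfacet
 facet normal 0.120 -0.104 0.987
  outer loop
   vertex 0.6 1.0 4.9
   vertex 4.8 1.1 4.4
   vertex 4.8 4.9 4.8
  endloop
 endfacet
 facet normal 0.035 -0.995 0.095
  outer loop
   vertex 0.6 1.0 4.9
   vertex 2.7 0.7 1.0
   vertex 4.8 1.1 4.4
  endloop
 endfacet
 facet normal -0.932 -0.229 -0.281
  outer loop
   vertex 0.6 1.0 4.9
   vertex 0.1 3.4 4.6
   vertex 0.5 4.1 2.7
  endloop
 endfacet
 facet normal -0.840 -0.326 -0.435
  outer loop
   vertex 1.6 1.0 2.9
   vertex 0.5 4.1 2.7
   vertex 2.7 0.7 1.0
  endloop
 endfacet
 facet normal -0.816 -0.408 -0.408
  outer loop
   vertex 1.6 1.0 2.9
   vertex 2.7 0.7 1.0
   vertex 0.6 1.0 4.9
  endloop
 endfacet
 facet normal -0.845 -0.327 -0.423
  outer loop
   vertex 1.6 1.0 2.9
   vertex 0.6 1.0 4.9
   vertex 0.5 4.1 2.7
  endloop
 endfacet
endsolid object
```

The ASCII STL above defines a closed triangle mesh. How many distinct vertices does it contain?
7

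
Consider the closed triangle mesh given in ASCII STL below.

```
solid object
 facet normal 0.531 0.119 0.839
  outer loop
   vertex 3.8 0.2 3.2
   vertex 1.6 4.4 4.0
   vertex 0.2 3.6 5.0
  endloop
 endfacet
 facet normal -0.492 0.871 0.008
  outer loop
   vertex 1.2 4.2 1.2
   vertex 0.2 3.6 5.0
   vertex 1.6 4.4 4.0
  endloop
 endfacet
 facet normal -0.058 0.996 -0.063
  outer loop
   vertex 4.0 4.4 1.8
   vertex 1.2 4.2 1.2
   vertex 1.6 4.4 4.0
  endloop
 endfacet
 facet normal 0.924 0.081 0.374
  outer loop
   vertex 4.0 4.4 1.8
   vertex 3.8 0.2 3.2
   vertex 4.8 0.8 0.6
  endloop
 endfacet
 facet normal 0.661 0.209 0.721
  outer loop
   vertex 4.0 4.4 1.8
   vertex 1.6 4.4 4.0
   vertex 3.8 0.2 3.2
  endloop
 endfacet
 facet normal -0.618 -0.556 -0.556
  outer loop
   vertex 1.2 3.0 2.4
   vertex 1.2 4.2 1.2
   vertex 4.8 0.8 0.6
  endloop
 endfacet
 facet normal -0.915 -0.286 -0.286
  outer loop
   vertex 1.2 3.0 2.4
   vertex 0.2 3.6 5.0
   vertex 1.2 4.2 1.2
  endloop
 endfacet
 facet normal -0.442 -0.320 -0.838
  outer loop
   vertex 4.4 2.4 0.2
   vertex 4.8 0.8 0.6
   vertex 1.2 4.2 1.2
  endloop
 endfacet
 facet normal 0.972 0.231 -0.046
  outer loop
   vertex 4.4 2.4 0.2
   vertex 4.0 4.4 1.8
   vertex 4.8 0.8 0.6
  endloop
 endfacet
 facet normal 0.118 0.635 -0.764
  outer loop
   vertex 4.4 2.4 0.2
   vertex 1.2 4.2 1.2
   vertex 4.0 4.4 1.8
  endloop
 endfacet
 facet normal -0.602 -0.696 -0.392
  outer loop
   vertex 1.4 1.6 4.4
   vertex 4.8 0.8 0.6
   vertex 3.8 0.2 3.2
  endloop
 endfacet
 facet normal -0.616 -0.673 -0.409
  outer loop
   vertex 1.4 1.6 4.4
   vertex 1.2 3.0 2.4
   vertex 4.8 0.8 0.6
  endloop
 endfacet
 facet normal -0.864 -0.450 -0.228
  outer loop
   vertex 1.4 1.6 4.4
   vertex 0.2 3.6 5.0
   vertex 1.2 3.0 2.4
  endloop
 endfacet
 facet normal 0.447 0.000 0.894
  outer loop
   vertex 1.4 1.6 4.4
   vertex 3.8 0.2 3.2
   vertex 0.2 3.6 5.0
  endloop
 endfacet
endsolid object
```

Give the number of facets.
14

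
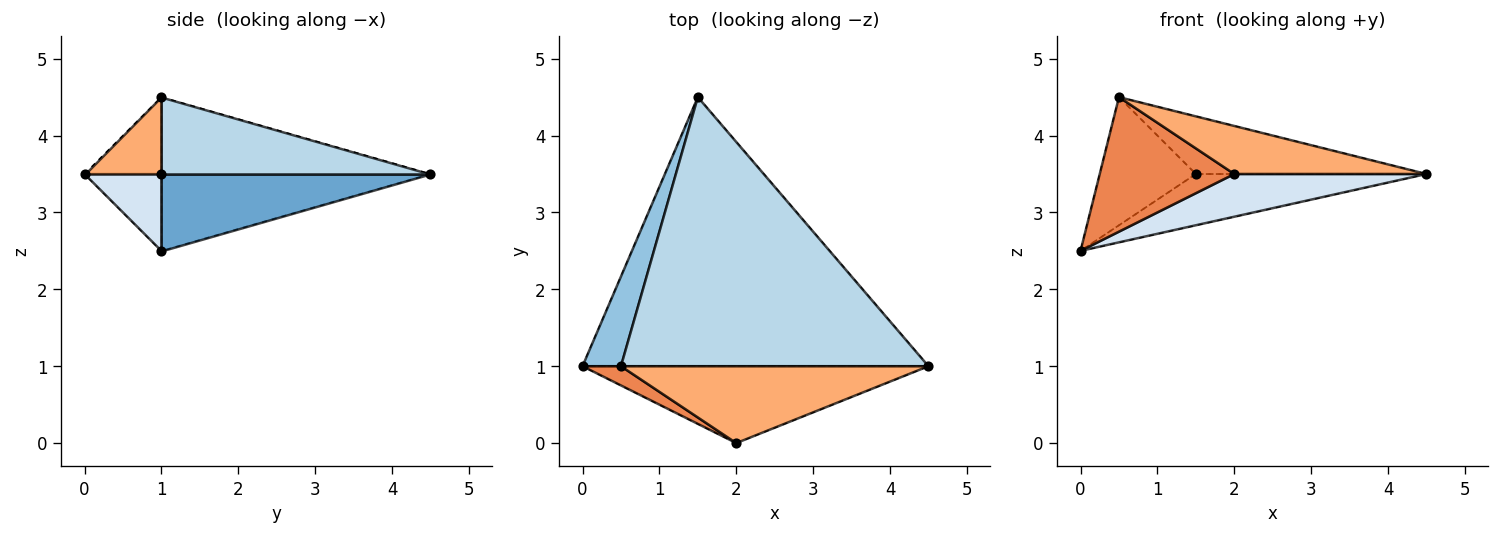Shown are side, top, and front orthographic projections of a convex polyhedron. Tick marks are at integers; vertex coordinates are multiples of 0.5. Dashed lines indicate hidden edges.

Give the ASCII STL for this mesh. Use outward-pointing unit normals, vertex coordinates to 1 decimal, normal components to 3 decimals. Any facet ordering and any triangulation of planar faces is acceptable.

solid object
 facet normal 0.213 0.183 -0.960
  outer loop
   vertex 1.5 4.5 3.5
   vertex 4.5 1.0 3.5
   vertex 0.0 1.0 2.5
  endloop
 endfacet
 facet normal -0.917 0.327 0.229
  outer loop
   vertex 0.5 1.0 4.5
   vertex 1.5 4.5 3.5
   vertex 0.0 1.0 2.5
  endloop
 endfacet
 facet normal 0.237 0.204 0.950
  outer loop
   vertex 0.5 1.0 4.5
   vertex 4.5 1.0 3.5
   vertex 1.5 4.5 3.5
  endloop
 endfacet
 facet normal 0.191 -0.477 -0.858
  outer loop
   vertex 2.0 0.0 3.5
   vertex 0.0 1.0 2.5
   vertex 4.5 1.0 3.5
  endloop
 endfacet
 facet normal -0.492 -0.862 0.123
  outer loop
   vertex 2.0 0.0 3.5
   vertex 0.5 1.0 4.5
   vertex 0.0 1.0 2.5
  endloop
 endfacet
 facet normal 0.207 -0.518 0.830
  outer loop
   vertex 2.0 0.0 3.5
   vertex 4.5 1.0 3.5
   vertex 0.5 1.0 4.5
  endloop
 endfacet
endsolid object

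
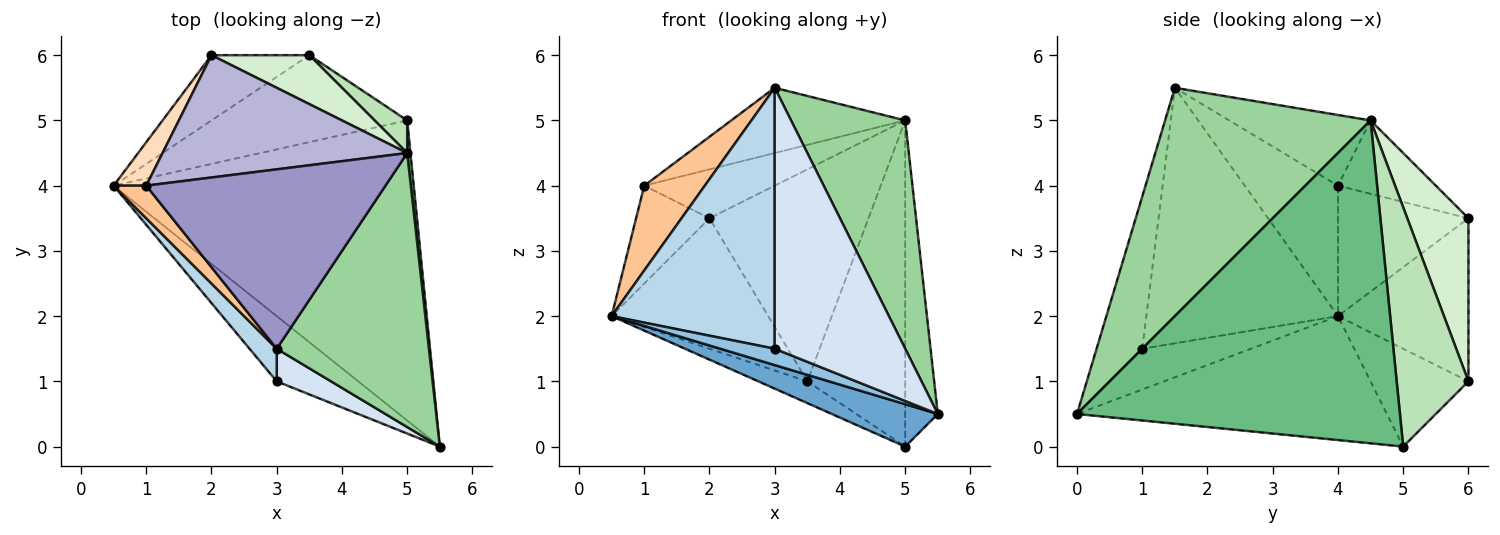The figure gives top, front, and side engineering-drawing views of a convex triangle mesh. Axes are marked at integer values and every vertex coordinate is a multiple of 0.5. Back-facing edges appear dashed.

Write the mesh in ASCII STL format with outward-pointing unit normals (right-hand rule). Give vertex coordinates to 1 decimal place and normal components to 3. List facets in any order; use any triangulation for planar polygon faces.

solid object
 facet normal -0.379 -0.130 -0.916
  outer loop
   vertex 5.0 5.0 0.0
   vertex 5.5 0.0 0.5
   vertex 0.5 4.0 2.0
  endloop
 endfacet
 facet normal -0.436 -0.218 -0.873
  outer loop
   vertex 3.0 1.0 1.5
   vertex 0.5 4.0 2.0
   vertex 5.5 0.0 0.5
  endloop
 endfacet
 facet normal -0.759 -0.646 0.081
  outer loop
   vertex 3.0 1.0 1.5
   vertex 3.0 1.5 5.5
   vertex 0.5 4.0 2.0
  endloop
 endfacet
 facet normal -0.328 -0.937 0.117
  outer loop
   vertex 3.0 1.0 1.5
   vertex 5.5 0.0 0.5
   vertex 3.0 1.5 5.5
  endloop
 endfacet
 facet normal -0.436 0.218 -0.873
  outer loop
   vertex 3.5 6.0 1.0
   vertex 5.0 5.0 0.0
   vertex 0.5 4.0 2.0
  endloop
 endfacet
 facet normal -0.598 0.717 -0.359
  outer loop
   vertex 3.5 6.0 1.0
   vertex 0.5 4.0 2.0
   vertex 2.0 6.0 3.5
  endloop
 endfacet
 facet normal -0.821 -0.533 0.205
  outer loop
   vertex 1.0 4.0 4.0
   vertex 0.5 4.0 2.0
   vertex 3.0 1.5 5.5
  endloop
 endfacet
 facet normal -0.852 0.479 0.213
  outer loop
   vertex 1.0 4.0 4.0
   vertex 2.0 6.0 3.5
   vertex 0.5 4.0 2.0
  endloop
 endfacet
 facet normal 0.995 0.100 0.010
  outer loop
   vertex 5.0 4.5 5.0
   vertex 5.5 0.0 0.5
   vertex 5.0 5.0 0.0
  endloop
 endfacet
 facet normal 0.755 -0.420 0.504
  outer loop
   vertex 5.0 4.5 5.0
   vertex 3.0 1.5 5.5
   vertex 5.5 0.0 0.5
  endloop
 endfacet
 facet normal 0.589 0.804 0.080
  outer loop
   vertex 5.0 4.5 5.0
   vertex 5.0 5.0 0.0
   vertex 3.5 6.0 1.0
  endloop
 endfacet
 facet normal 0.351 0.912 0.211
  outer loop
   vertex 5.0 4.5 5.0
   vertex 3.5 6.0 1.0
   vertex 2.0 6.0 3.5
  endloop
 endfacet
 facet normal -0.268 0.329 0.906
  outer loop
   vertex 5.0 4.5 5.0
   vertex 1.0 4.0 4.0
   vertex 3.0 1.5 5.5
  endloop
 endfacet
 facet normal -0.268 0.358 0.894
  outer loop
   vertex 5.0 4.5 5.0
   vertex 2.0 6.0 3.5
   vertex 1.0 4.0 4.0
  endloop
 endfacet
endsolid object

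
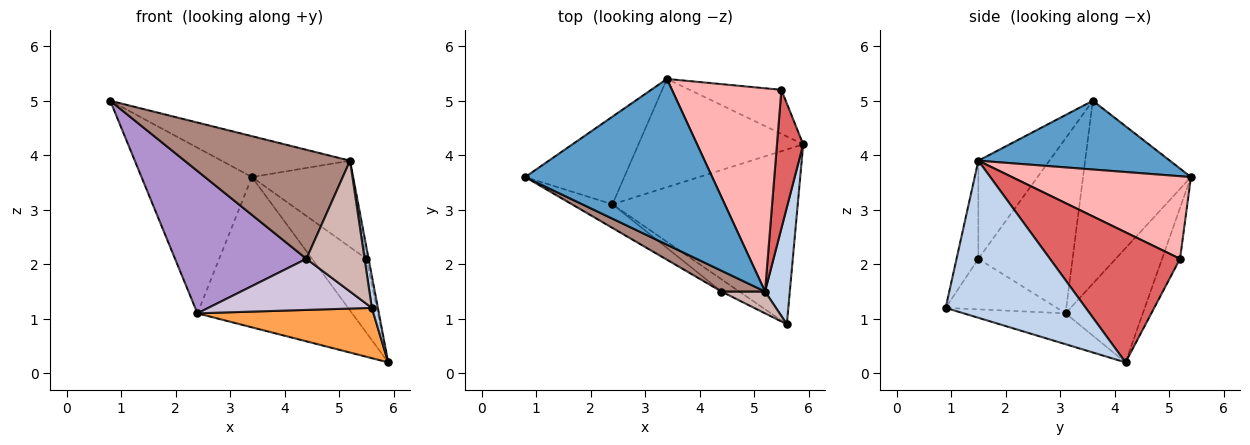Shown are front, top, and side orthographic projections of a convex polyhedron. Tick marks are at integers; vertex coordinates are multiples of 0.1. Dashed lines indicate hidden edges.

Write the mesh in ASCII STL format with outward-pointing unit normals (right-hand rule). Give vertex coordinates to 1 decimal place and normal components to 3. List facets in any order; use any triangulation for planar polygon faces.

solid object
 facet normal 0.336 0.226 0.914
  outer loop
   vertex 5.2 1.5 3.9
   vertex 3.4 5.4 3.6
   vertex 0.8 3.6 5.0
  endloop
 endfacet
 facet normal 0.987 -0.043 0.156
  outer loop
   vertex 5.2 1.5 3.9
   vertex 5.6 0.9 1.2
   vertex 5.9 4.2 0.2
  endloop
 endfacet
 facet normal -0.158 -0.273 -0.949
  outer loop
   vertex 2.4 3.1 1.1
   vertex 5.9 4.2 0.2
   vertex 5.6 0.9 1.2
  endloop
 endfacet
 facet normal -0.654 0.669 -0.354
  outer loop
   vertex 2.4 3.1 1.1
   vertex 0.8 3.6 5.0
   vertex 3.4 5.4 3.6
  endloop
 endfacet
 facet normal -0.376 0.752 -0.542
  outer loop
   vertex 2.4 3.1 1.1
   vertex 3.4 5.4 3.6
   vertex 5.9 4.2 0.2
  endloop
 endfacet
 facet normal -0.273 0.826 -0.492
  outer loop
   vertex 5.5 5.2 2.1
   vertex 5.9 4.2 0.2
   vertex 3.4 5.4 3.6
  endloop
 endfacet
 facet normal 0.980 0.017 0.198
  outer loop
   vertex 5.5 5.2 2.1
   vertex 5.2 1.5 3.9
   vertex 5.9 4.2 0.2
  endloop
 endfacet
 facet normal 0.570 0.321 0.756
  outer loop
   vertex 5.5 5.2 2.1
   vertex 3.4 5.4 3.6
   vertex 5.2 1.5 3.9
  endloop
 endfacet
 facet normal -0.577 -0.805 -0.134
  outer loop
   vertex 4.4 1.5 2.1
   vertex 0.8 3.6 5.0
   vertex 2.4 3.1 1.1
  endloop
 endfacet
 facet normal -0.552 -0.811 -0.195
  outer loop
   vertex 4.4 1.5 2.1
   vertex 2.4 3.1 1.1
   vertex 5.6 0.9 1.2
  endloop
 endfacet
 facet normal -0.389 -0.905 0.173
  outer loop
   vertex 4.4 1.5 2.1
   vertex 5.2 1.5 3.9
   vertex 0.8 3.6 5.0
  endloop
 endfacet
 facet normal -0.347 -0.925 0.154
  outer loop
   vertex 4.4 1.5 2.1
   vertex 5.6 0.9 1.2
   vertex 5.2 1.5 3.9
  endloop
 endfacet
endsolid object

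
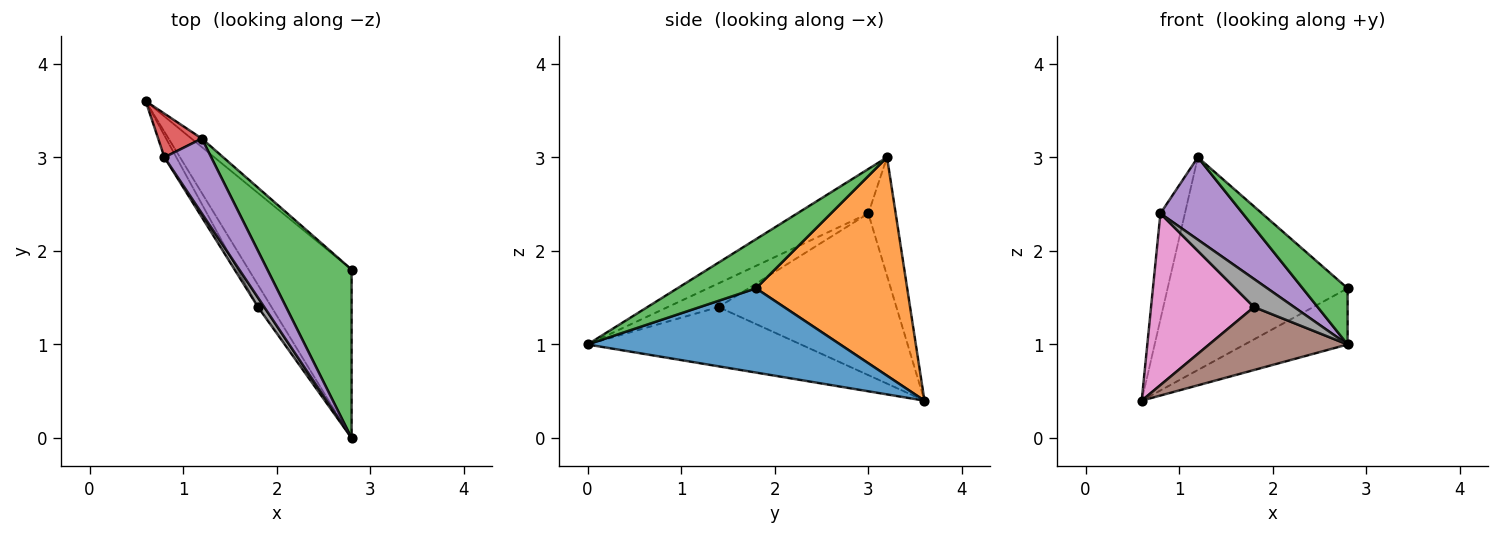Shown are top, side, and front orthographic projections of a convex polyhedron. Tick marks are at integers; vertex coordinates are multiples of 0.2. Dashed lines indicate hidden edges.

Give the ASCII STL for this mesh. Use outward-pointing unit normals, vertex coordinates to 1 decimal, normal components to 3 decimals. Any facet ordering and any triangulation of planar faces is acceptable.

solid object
 facet normal 0.613 0.250 -0.749
  outer loop
   vertex 2.8 0.0 1.0
   vertex 0.6 3.6 0.4
   vertex 2.8 1.8 1.6
  endloop
 endfacet
 facet normal 0.643 0.765 -0.031
  outer loop
   vertex 1.2 3.2 3.0
   vertex 2.8 1.8 1.6
   vertex 0.6 3.6 0.4
  endloop
 endfacet
 facet normal 0.484 -0.277 0.830
  outer loop
   vertex 1.2 3.2 3.0
   vertex 2.8 0.0 1.0
   vertex 2.8 1.8 1.6
  endloop
 endfacet
 facet normal -0.719 0.643 0.265
  outer loop
   vertex 0.8 3.0 2.4
   vertex 1.2 3.2 3.0
   vertex 0.6 3.6 0.4
  endloop
 endfacet
 facet normal -0.538 -0.624 0.567
  outer loop
   vertex 0.8 3.0 2.4
   vertex 2.8 0.0 1.0
   vertex 1.2 3.2 3.0
  endloop
 endfacet
 facet normal -0.824 -0.535 -0.188
  outer loop
   vertex 1.8 1.4 1.4
   vertex 0.6 3.6 0.4
   vertex 2.8 0.0 1.0
  endloop
 endfacet
 facet normal -0.864 -0.500 -0.064
  outer loop
   vertex 1.8 1.4 1.4
   vertex 0.8 3.0 2.4
   vertex 0.6 3.6 0.4
  endloop
 endfacet
 facet normal -0.769 -0.607 0.202
  outer loop
   vertex 1.8 1.4 1.4
   vertex 2.8 0.0 1.0
   vertex 0.8 3.0 2.4
  endloop
 endfacet
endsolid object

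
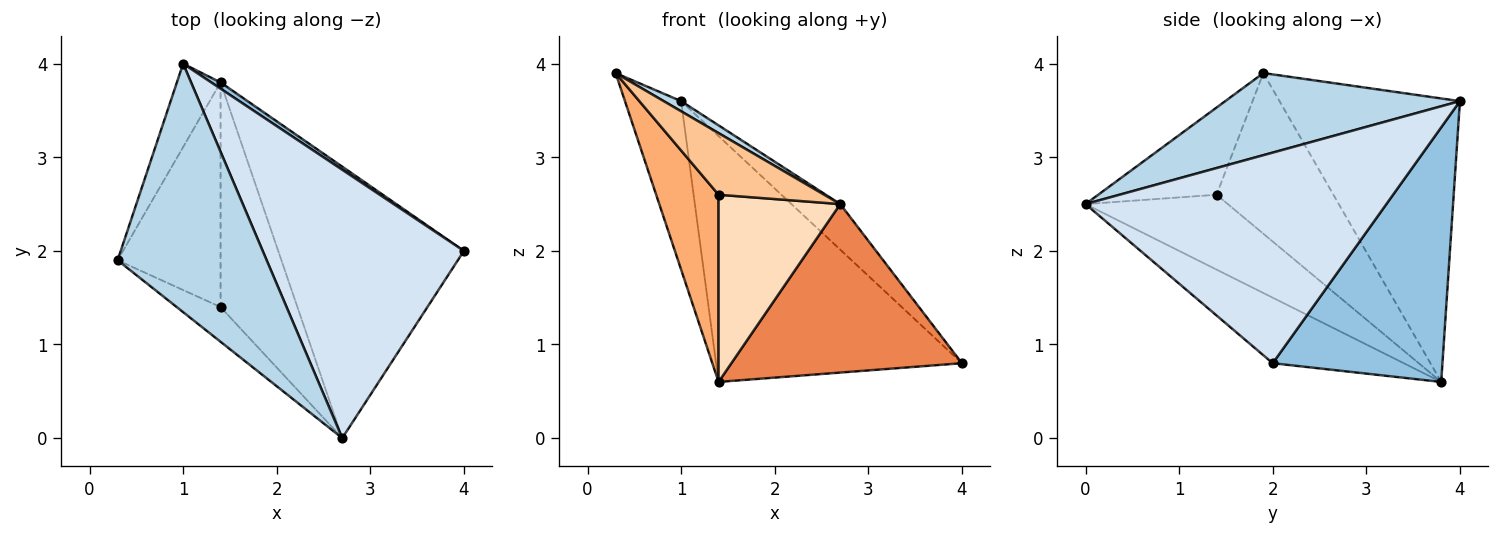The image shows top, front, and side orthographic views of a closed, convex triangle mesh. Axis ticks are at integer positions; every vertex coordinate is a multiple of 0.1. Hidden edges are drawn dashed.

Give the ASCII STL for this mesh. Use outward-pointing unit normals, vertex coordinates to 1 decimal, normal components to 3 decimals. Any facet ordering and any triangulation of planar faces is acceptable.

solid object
 facet normal -0.945 0.294 -0.146
  outer loop
   vertex 1.4 3.8 0.6
   vertex 0.3 1.9 3.9
   vertex 1.0 4.0 3.6
  endloop
 endfacet
 facet normal 0.568 0.823 0.021
  outer loop
   vertex 1.4 3.8 0.6
   vertex 1.0 4.0 3.6
   vertex 4.0 2.0 0.8
  endloop
 endfacet
 facet normal 0.482 -0.036 0.875
  outer loop
   vertex 2.7 0.0 2.5
   vertex 1.0 4.0 3.6
   vertex 0.3 1.9 3.9
  endloop
 endfacet
 facet normal 0.718 0.116 0.686
  outer loop
   vertex 2.7 0.0 2.5
   vertex 4.0 2.0 0.8
   vertex 1.0 4.0 3.6
  endloop
 endfacet
 facet normal -0.287 -0.505 -0.814
  outer loop
   vertex 2.7 0.0 2.5
   vertex 1.4 3.8 0.6
   vertex 4.0 2.0 0.8
  endloop
 endfacet
 facet normal -0.768 -0.410 -0.492
  outer loop
   vertex 1.4 1.4 2.6
   vertex 0.3 1.9 3.9
   vertex 1.4 3.8 0.6
  endloop
 endfacet
 facet normal -0.698 -0.624 -0.351
  outer loop
   vertex 1.4 1.4 2.6
   vertex 2.7 0.0 2.5
   vertex 0.3 1.9 3.9
  endloop
 endfacet
 facet normal -0.599 -0.513 -0.615
  outer loop
   vertex 1.4 1.4 2.6
   vertex 1.4 3.8 0.6
   vertex 2.7 0.0 2.5
  endloop
 endfacet
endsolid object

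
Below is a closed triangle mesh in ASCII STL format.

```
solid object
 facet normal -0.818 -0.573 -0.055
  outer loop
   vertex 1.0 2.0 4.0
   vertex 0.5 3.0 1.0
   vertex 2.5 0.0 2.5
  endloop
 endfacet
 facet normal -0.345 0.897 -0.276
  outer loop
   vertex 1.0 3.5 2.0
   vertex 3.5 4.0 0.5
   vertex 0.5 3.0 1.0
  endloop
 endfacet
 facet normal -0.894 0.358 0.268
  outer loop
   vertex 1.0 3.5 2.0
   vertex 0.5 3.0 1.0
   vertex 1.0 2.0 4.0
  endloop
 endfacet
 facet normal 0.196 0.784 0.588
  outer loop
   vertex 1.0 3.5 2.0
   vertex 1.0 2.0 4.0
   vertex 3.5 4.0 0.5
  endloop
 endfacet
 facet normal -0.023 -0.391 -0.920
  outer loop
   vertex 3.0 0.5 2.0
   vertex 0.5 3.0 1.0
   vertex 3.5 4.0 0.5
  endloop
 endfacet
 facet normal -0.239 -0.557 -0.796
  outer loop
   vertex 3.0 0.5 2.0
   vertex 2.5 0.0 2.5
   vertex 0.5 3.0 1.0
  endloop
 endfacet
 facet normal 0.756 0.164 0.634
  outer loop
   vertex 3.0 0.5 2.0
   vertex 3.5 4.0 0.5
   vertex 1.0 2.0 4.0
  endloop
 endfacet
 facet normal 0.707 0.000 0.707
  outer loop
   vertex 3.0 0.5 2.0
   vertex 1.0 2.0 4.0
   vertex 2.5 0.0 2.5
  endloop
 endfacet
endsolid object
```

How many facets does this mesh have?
8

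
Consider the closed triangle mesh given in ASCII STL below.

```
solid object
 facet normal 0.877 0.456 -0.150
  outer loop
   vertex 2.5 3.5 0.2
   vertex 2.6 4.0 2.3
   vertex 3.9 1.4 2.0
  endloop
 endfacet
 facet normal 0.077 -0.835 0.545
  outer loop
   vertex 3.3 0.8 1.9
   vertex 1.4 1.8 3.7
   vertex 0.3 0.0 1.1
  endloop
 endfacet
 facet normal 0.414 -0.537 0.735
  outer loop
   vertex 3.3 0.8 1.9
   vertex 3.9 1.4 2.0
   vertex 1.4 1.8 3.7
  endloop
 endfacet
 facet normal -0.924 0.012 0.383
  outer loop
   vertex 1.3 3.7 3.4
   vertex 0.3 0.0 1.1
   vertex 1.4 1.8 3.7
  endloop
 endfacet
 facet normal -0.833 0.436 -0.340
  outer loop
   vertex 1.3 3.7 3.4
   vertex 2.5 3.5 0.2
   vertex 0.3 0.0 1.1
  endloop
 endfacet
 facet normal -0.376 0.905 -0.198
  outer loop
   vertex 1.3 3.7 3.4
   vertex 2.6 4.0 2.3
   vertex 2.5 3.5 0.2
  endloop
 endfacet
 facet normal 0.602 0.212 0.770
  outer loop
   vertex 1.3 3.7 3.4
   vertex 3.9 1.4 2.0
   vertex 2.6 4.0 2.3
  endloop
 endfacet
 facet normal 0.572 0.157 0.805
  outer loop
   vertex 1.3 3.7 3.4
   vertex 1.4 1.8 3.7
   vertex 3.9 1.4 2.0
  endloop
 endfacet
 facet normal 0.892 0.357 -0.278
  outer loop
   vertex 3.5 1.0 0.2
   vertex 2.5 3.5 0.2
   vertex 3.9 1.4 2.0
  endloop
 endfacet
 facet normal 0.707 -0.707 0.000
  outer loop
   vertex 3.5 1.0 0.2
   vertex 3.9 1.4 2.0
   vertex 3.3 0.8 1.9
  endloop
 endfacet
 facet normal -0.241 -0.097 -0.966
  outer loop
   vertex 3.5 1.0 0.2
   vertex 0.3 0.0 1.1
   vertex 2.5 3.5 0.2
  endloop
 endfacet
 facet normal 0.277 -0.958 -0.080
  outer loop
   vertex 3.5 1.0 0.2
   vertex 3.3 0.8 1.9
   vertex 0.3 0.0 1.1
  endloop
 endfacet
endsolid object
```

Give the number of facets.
12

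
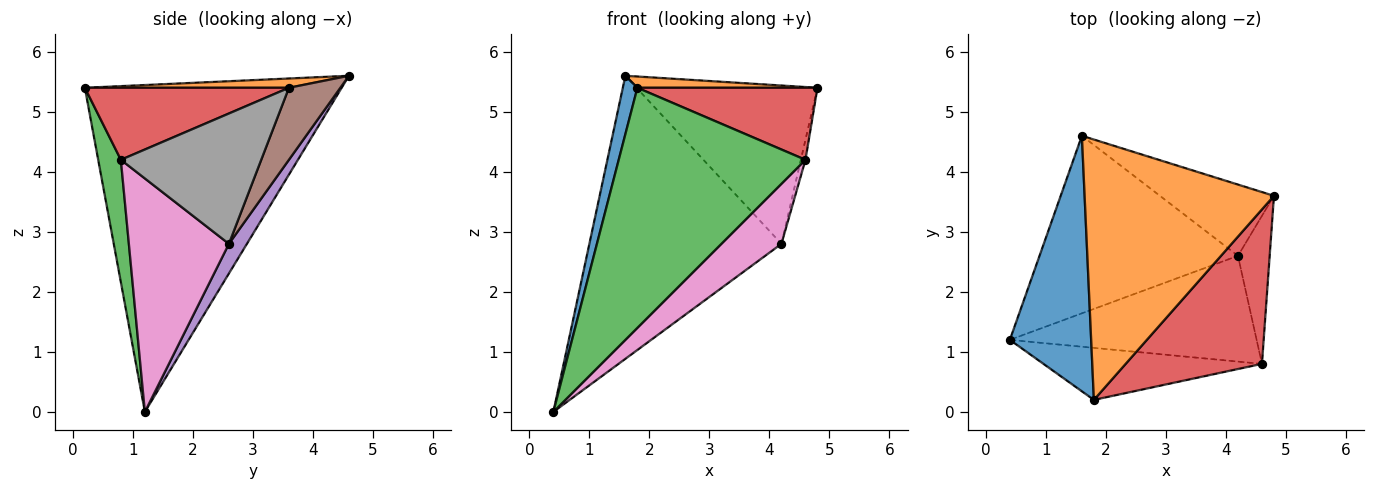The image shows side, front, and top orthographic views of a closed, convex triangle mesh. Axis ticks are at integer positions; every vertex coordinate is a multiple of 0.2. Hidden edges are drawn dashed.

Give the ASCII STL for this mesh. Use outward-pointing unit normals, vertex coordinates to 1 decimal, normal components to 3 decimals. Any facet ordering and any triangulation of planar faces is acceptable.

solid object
 facet normal -0.969 -0.055 0.241
  outer loop
   vertex 1.8 0.2 5.4
   vertex 1.6 4.6 5.6
   vertex 0.4 1.2 0.0
  endloop
 endfacet
 facet normal 0.049 -0.043 0.998
  outer loop
   vertex 1.8 0.2 5.4
   vertex 4.8 3.6 5.4
   vertex 1.6 4.6 5.6
  endloop
 endfacet
 facet normal 0.118 -0.971 -0.210
  outer loop
   vertex 4.6 0.8 4.2
   vertex 1.8 0.2 5.4
   vertex 0.4 1.2 0.0
  endloop
 endfacet
 facet normal 0.432 -0.381 0.817
  outer loop
   vertex 4.6 0.8 4.2
   vertex 4.8 3.6 5.4
   vertex 1.8 0.2 5.4
  endloop
 endfacet
 facet normal 0.079 0.844 -0.530
  outer loop
   vertex 4.2 2.6 2.8
   vertex 0.4 1.2 0.0
   vertex 1.6 4.6 5.6
  endloop
 endfacet
 facet normal 0.251 0.883 -0.397
  outer loop
   vertex 4.2 2.6 2.8
   vertex 1.6 4.6 5.6
   vertex 4.8 3.6 5.4
  endloop
 endfacet
 facet normal 0.635 -0.381 -0.672
  outer loop
   vertex 4.2 2.6 2.8
   vertex 4.6 0.8 4.2
   vertex 0.4 1.2 0.0
  endloop
 endfacet
 facet normal 0.971 0.032 -0.236
  outer loop
   vertex 4.2 2.6 2.8
   vertex 4.8 3.6 5.4
   vertex 4.6 0.8 4.2
  endloop
 endfacet
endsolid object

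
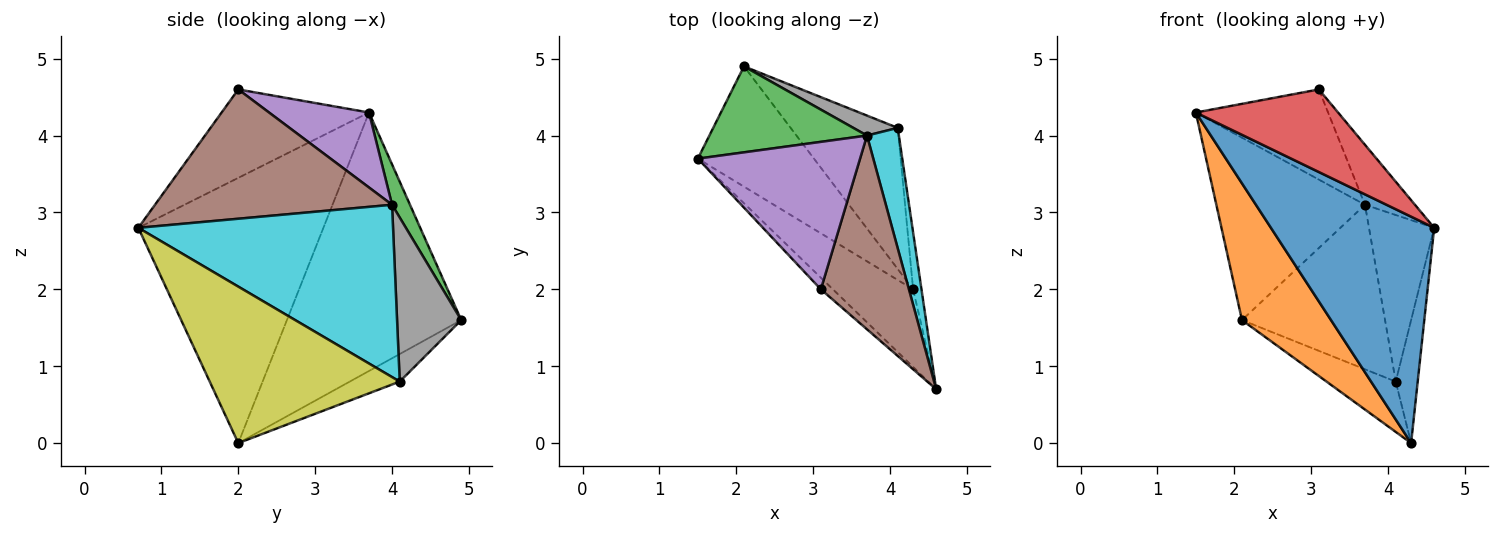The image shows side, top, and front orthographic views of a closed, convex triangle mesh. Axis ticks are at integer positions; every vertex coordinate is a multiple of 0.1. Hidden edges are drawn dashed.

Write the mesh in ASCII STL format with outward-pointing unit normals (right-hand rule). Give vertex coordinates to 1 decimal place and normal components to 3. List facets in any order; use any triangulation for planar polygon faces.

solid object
 facet normal -0.731 -0.645 -0.221
  outer loop
   vertex 4.3 2.0 0.0
   vertex 4.6 0.7 2.8
   vertex 1.5 3.7 4.3
  endloop
 endfacet
 facet normal -0.827 -0.422 -0.371
  outer loop
   vertex 4.3 2.0 0.0
   vertex 1.5 3.7 4.3
   vertex 2.1 4.9 1.6
  endloop
 endfacet
 facet normal 0.109 0.899 0.424
  outer loop
   vertex 3.7 4.0 3.1
   vertex 2.1 4.9 1.6
   vertex 1.5 3.7 4.3
  endloop
 endfacet
 facet normal -0.716 -0.691 -0.098
  outer loop
   vertex 3.1 2.0 4.6
   vertex 1.5 3.7 4.3
   vertex 4.6 0.7 2.8
  endloop
 endfacet
 facet normal 0.367 0.485 0.794
  outer loop
   vertex 3.1 2.0 4.6
   vertex 3.7 4.0 3.1
   vertex 1.5 3.7 4.3
  endloop
 endfacet
 facet normal 0.814 0.172 0.555
  outer loop
   vertex 3.1 2.0 4.6
   vertex 4.6 0.7 2.8
   vertex 3.7 4.0 3.1
  endloop
 endfacet
 facet normal -0.236 0.326 -0.915
  outer loop
   vertex 4.1 4.1 0.8
   vertex 4.3 2.0 0.0
   vertex 2.1 4.9 1.6
  endloop
 endfacet
 facet normal 0.407 0.907 0.110
  outer loop
   vertex 4.1 4.1 0.8
   vertex 2.1 4.9 1.6
   vertex 3.7 4.0 3.1
  endloop
 endfacet
 facet normal 0.992 0.115 -0.053
  outer loop
   vertex 4.1 4.1 0.8
   vertex 4.6 0.7 2.8
   vertex 4.3 2.0 0.0
  endloop
 endfacet
 facet normal 0.954 0.244 0.176
  outer loop
   vertex 4.1 4.1 0.8
   vertex 3.7 4.0 3.1
   vertex 4.6 0.7 2.8
  endloop
 endfacet
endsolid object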